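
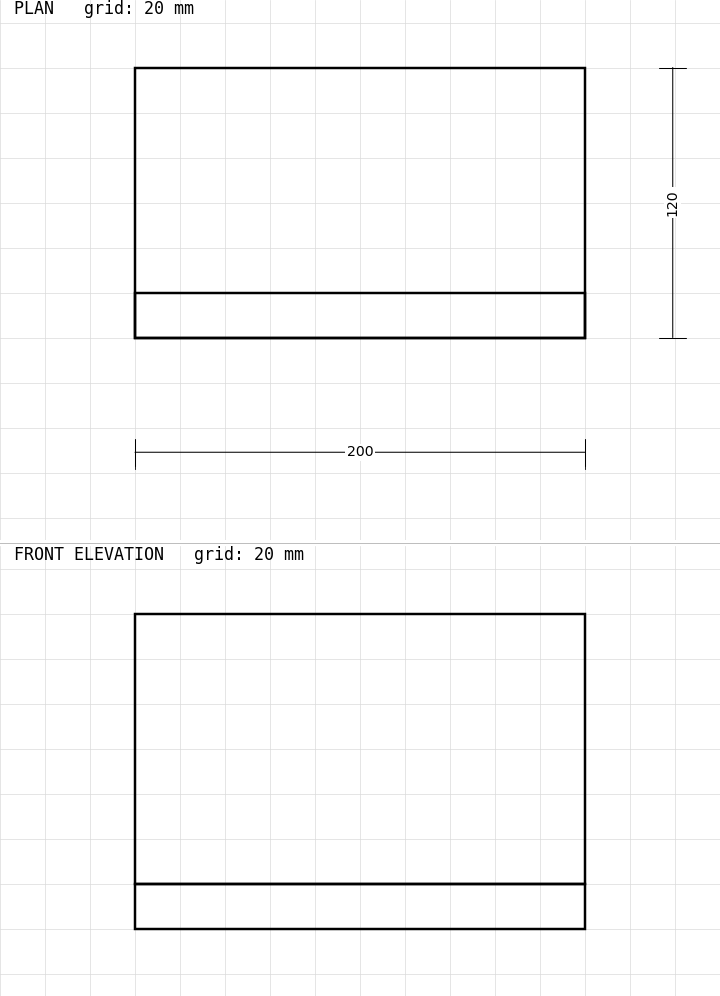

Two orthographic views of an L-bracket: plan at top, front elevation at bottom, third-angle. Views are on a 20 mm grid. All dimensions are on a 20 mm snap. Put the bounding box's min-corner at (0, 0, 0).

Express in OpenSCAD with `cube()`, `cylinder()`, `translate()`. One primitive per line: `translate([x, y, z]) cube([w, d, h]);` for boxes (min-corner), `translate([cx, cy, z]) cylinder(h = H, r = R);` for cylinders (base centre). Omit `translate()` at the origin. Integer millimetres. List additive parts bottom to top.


cube([200, 120, 20]);
translate([0, 0, 20]) cube([200, 20, 120]);


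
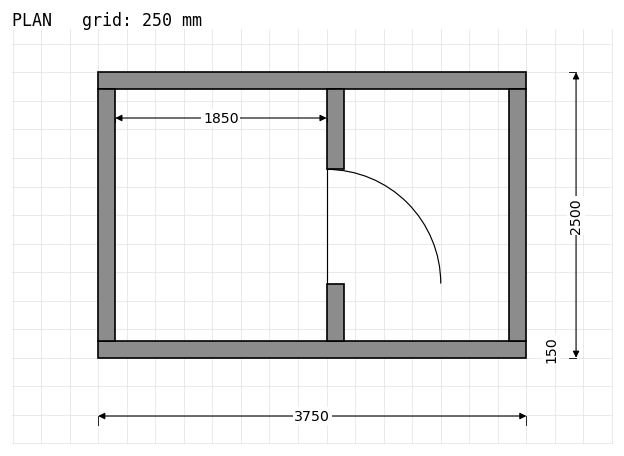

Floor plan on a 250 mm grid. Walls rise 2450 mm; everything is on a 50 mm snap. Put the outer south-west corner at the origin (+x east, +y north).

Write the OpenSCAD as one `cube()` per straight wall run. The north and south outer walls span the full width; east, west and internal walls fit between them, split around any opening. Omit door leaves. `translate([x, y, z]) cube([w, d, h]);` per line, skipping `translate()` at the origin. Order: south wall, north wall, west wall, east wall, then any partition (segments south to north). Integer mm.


cube([3750, 150, 2450]);
translate([0, 2350, 0]) cube([3750, 150, 2450]);
translate([0, 150, 0]) cube([150, 2200, 2450]);
translate([3600, 150, 0]) cube([150, 2200, 2450]);
translate([2000, 150, 0]) cube([150, 500, 2450]);
translate([2000, 1650, 0]) cube([150, 700, 2450]);


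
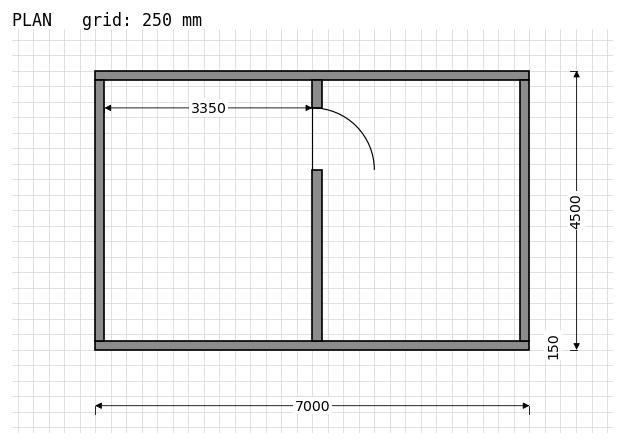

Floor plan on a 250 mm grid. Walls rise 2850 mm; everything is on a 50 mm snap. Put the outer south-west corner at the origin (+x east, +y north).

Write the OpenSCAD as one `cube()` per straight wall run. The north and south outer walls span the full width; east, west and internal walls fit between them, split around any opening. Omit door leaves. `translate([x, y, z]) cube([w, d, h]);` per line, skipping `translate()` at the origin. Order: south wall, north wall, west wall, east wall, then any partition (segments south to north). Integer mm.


cube([7000, 150, 2850]);
translate([0, 4350, 0]) cube([7000, 150, 2850]);
translate([0, 150, 0]) cube([150, 4200, 2850]);
translate([6850, 150, 0]) cube([150, 4200, 2850]);
translate([3500, 150, 0]) cube([150, 2750, 2850]);
translate([3500, 3900, 0]) cube([150, 450, 2850]);


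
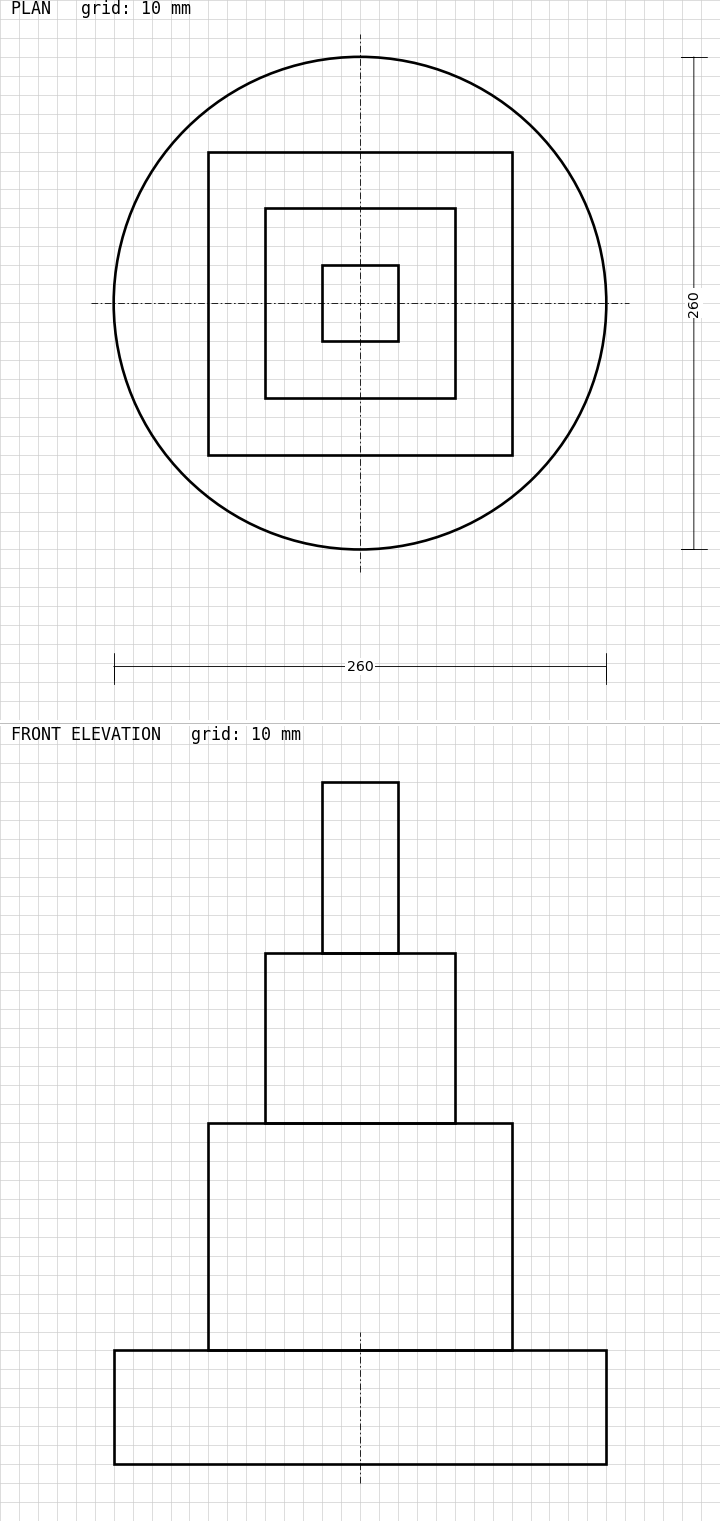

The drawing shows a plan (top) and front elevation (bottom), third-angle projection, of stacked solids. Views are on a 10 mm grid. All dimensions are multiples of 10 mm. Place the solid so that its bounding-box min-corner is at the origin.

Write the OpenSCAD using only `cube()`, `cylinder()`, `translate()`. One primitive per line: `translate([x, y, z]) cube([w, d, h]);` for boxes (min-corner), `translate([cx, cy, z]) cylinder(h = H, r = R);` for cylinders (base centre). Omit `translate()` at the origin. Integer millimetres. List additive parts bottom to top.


translate([130, 130, 0]) cylinder(h = 60, r = 130);
translate([50, 50, 60]) cube([160, 160, 120]);
translate([80, 80, 180]) cube([100, 100, 90]);
translate([110, 110, 270]) cube([40, 40, 90]);


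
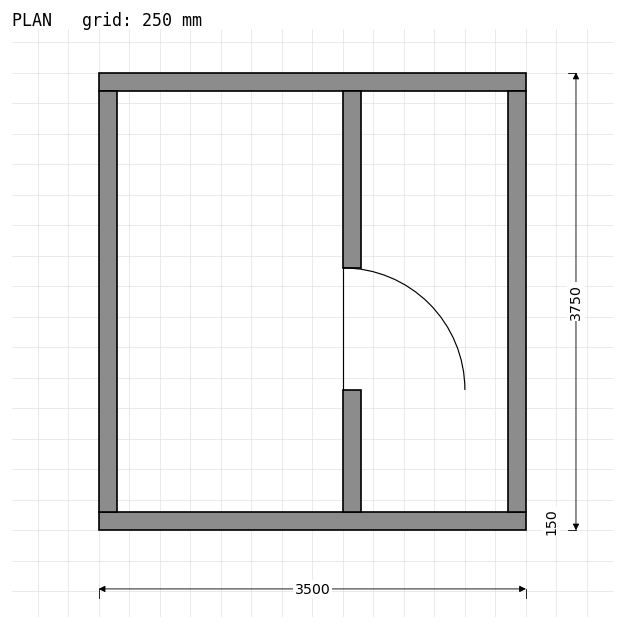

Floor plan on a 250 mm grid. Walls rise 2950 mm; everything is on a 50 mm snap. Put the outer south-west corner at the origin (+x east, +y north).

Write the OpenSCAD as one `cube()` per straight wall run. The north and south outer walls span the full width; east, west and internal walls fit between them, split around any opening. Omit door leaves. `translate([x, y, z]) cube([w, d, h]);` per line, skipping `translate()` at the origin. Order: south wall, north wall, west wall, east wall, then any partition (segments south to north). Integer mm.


cube([3500, 150, 2950]);
translate([0, 3600, 0]) cube([3500, 150, 2950]);
translate([0, 150, 0]) cube([150, 3450, 2950]);
translate([3350, 150, 0]) cube([150, 3450, 2950]);
translate([2000, 150, 0]) cube([150, 1000, 2950]);
translate([2000, 2150, 0]) cube([150, 1450, 2950]);


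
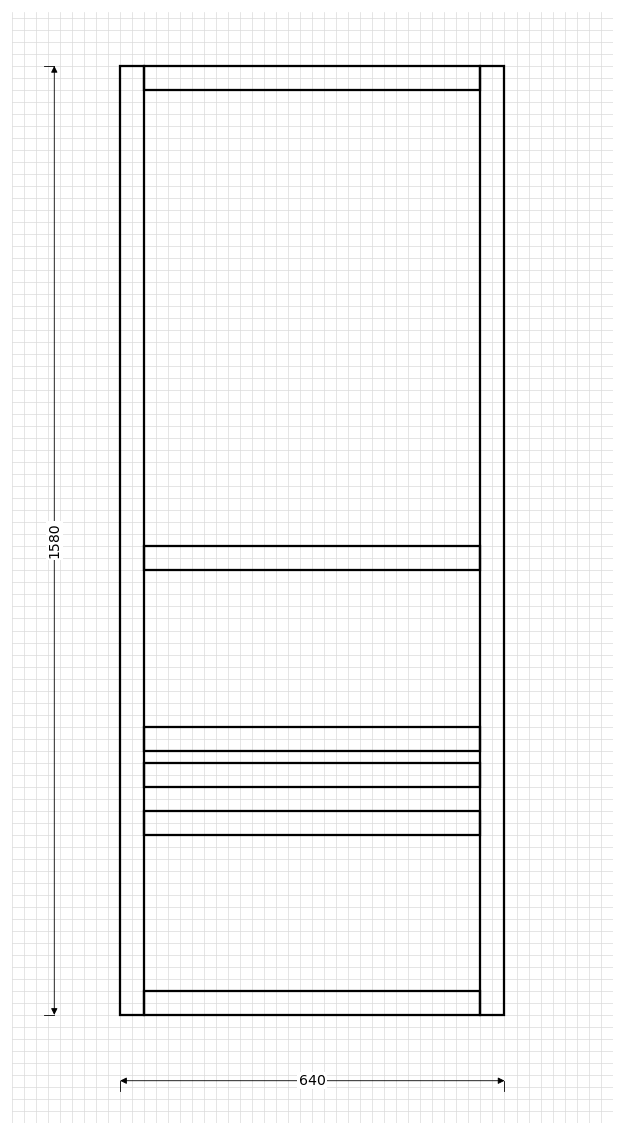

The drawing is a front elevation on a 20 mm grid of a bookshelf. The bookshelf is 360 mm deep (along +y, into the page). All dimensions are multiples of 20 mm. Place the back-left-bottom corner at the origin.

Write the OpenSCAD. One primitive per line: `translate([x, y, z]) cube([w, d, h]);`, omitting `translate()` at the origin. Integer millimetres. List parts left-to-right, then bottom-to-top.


cube([40, 360, 1580]);
translate([40, 0, 0]) cube([560, 360, 40]);
translate([40, 0, 300]) cube([560, 360, 40]);
translate([40, 0, 380]) cube([560, 360, 40]);
translate([40, 0, 440]) cube([560, 360, 40]);
translate([40, 0, 740]) cube([560, 360, 40]);
translate([40, 0, 1540]) cube([560, 360, 40]);
translate([600, 0, 0]) cube([40, 360, 1580]);


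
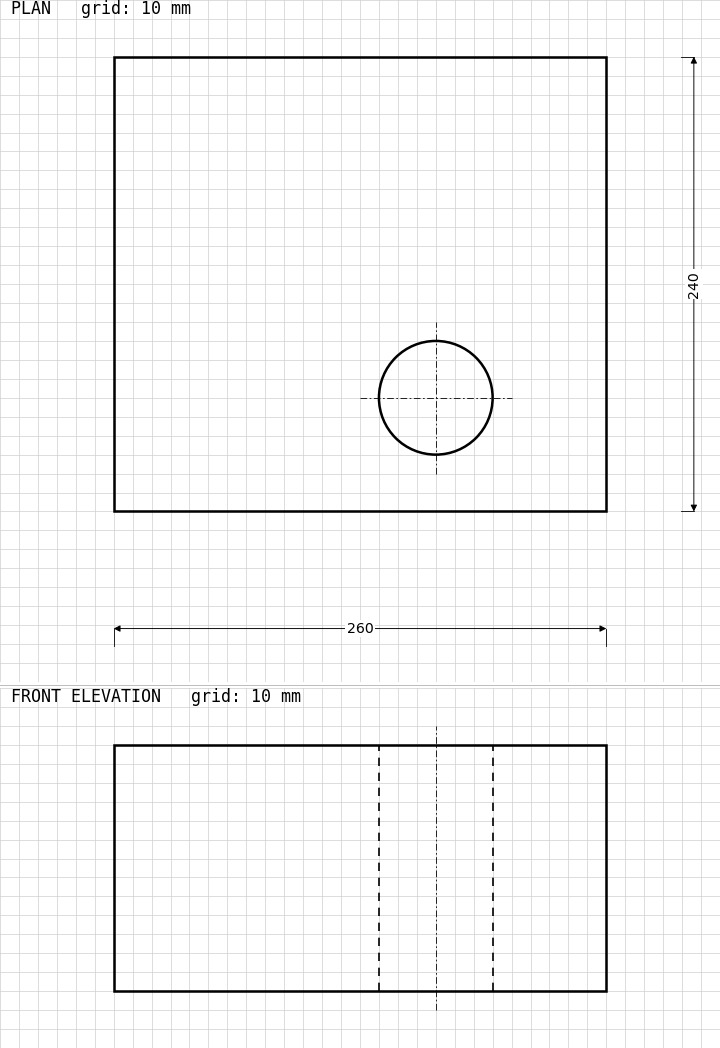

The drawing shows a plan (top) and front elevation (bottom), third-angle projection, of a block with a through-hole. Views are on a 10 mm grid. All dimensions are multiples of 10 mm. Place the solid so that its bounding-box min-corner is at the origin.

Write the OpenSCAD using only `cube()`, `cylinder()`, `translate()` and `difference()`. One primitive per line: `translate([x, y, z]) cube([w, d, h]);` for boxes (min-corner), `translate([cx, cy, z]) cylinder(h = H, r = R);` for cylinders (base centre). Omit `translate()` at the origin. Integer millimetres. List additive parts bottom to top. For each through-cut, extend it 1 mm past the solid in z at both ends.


difference() {
  cube([260, 240, 130]);
  translate([170, 60, -1]) cylinder(h = 132, r = 30);
}


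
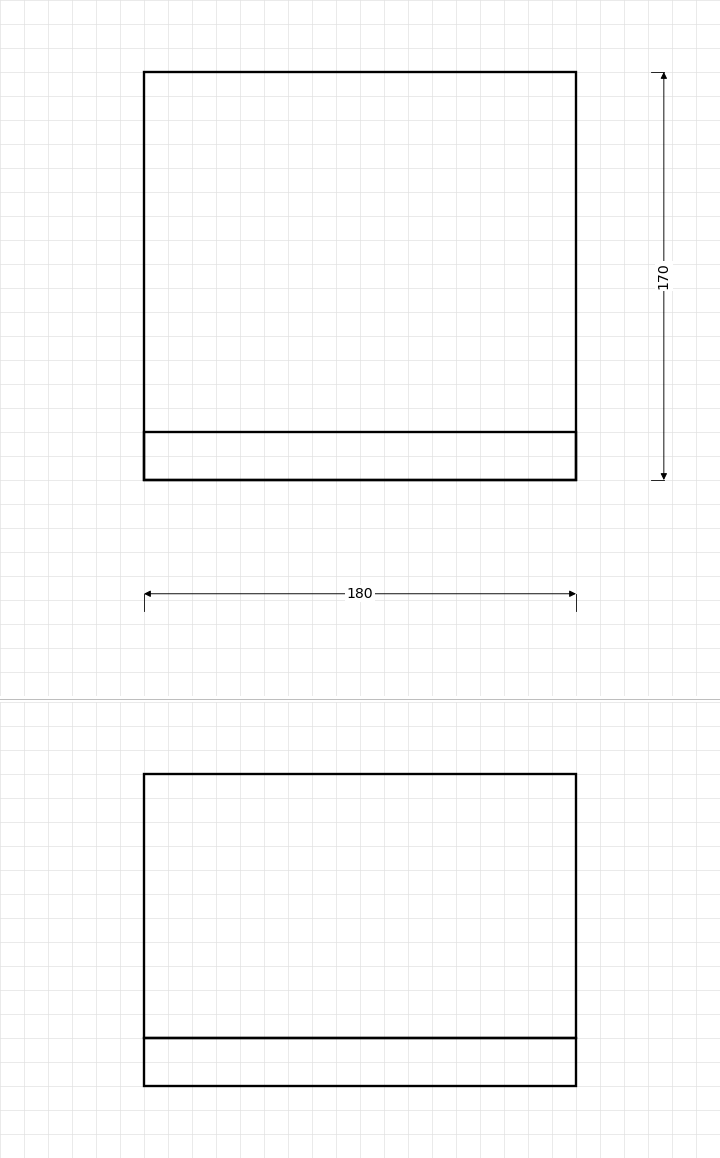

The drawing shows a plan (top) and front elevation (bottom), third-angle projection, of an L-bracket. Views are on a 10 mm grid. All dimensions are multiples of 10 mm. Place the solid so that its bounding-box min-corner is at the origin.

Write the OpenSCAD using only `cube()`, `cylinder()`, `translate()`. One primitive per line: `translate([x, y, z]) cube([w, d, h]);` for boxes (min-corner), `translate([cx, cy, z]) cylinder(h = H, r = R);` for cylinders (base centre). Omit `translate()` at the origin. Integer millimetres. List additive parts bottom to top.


cube([180, 170, 20]);
translate([0, 0, 20]) cube([180, 20, 110]);


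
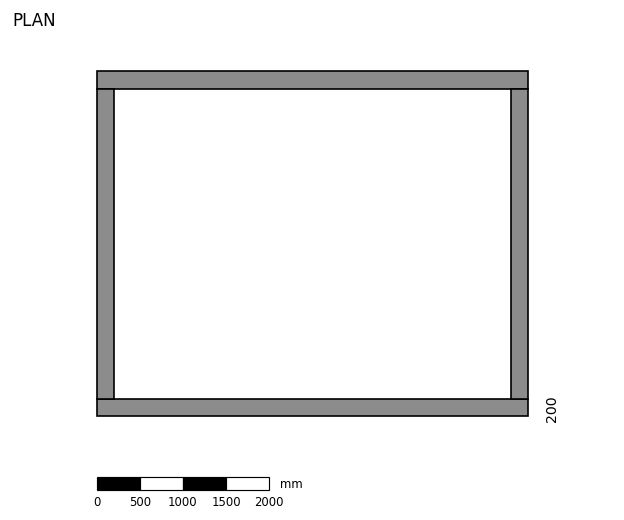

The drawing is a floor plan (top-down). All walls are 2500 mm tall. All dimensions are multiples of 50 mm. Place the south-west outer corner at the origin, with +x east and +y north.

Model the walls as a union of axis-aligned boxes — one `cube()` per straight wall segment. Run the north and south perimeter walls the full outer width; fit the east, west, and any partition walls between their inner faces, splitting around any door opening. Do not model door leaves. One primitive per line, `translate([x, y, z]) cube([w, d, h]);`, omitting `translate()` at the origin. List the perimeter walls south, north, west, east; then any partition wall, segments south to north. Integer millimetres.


cube([5000, 200, 2500]);
translate([0, 3800, 0]) cube([5000, 200, 2500]);
translate([0, 200, 0]) cube([200, 3600, 2500]);
translate([4800, 200, 0]) cube([200, 3600, 2500]);


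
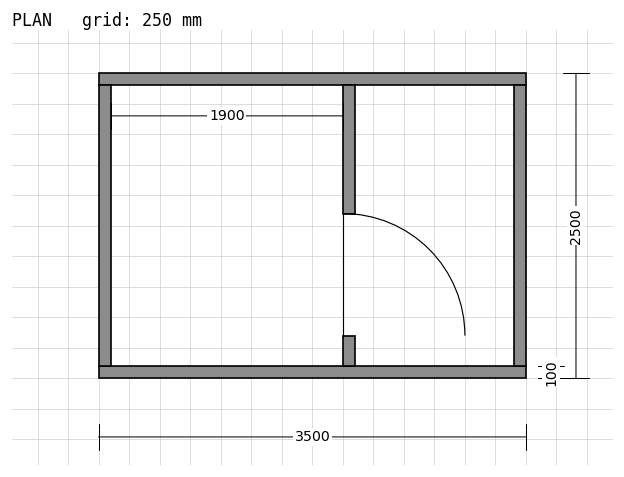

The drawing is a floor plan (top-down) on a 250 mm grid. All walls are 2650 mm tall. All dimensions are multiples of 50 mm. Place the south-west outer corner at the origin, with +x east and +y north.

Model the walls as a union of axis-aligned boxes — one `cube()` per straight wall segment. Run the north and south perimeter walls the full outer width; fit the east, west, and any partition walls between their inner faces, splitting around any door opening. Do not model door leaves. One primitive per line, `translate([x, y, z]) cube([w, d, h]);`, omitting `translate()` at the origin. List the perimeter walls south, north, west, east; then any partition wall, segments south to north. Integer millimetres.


cube([3500, 100, 2650]);
translate([0, 2400, 0]) cube([3500, 100, 2650]);
translate([0, 100, 0]) cube([100, 2300, 2650]);
translate([3400, 100, 0]) cube([100, 2300, 2650]);
translate([2000, 100, 0]) cube([100, 250, 2650]);
translate([2000, 1350, 0]) cube([100, 1050, 2650]);


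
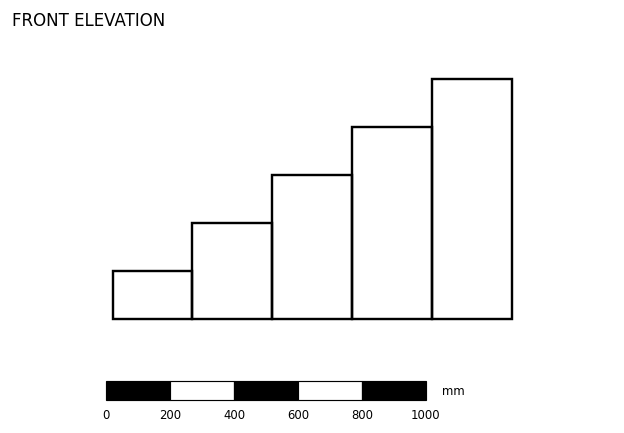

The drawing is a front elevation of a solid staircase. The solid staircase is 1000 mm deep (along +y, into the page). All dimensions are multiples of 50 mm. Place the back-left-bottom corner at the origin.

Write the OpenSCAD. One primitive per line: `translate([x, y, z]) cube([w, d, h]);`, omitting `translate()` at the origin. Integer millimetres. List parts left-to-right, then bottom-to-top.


cube([250, 1000, 150]);
translate([250, 0, 0]) cube([250, 1000, 300]);
translate([500, 0, 0]) cube([250, 1000, 450]);
translate([750, 0, 0]) cube([250, 1000, 600]);
translate([1000, 0, 0]) cube([250, 1000, 750]);


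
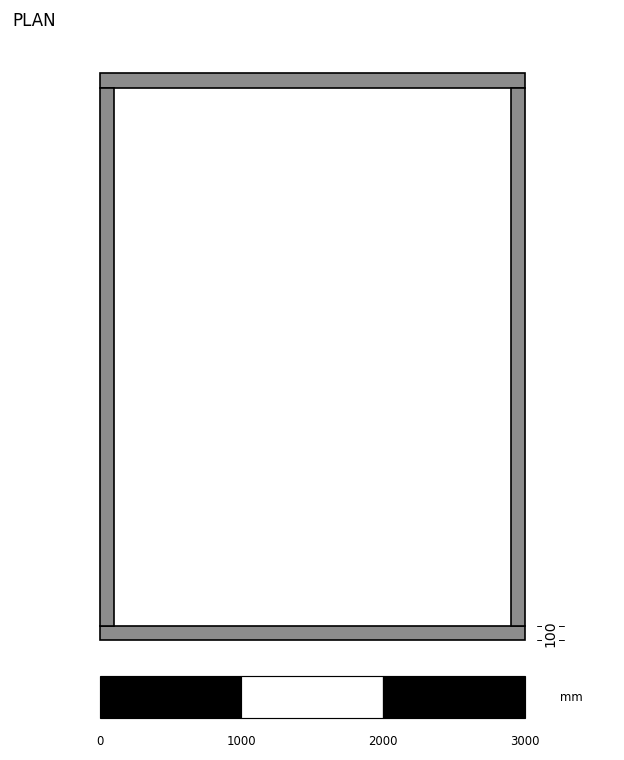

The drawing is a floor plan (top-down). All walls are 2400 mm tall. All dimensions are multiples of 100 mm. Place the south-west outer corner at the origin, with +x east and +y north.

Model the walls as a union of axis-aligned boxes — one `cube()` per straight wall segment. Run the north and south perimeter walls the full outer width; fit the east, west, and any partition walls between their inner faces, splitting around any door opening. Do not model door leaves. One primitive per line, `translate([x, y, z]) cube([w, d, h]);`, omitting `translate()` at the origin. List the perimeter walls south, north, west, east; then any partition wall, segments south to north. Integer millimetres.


cube([3000, 100, 2400]);
translate([0, 3900, 0]) cube([3000, 100, 2400]);
translate([0, 100, 0]) cube([100, 3800, 2400]);
translate([2900, 100, 0]) cube([100, 3800, 2400]);


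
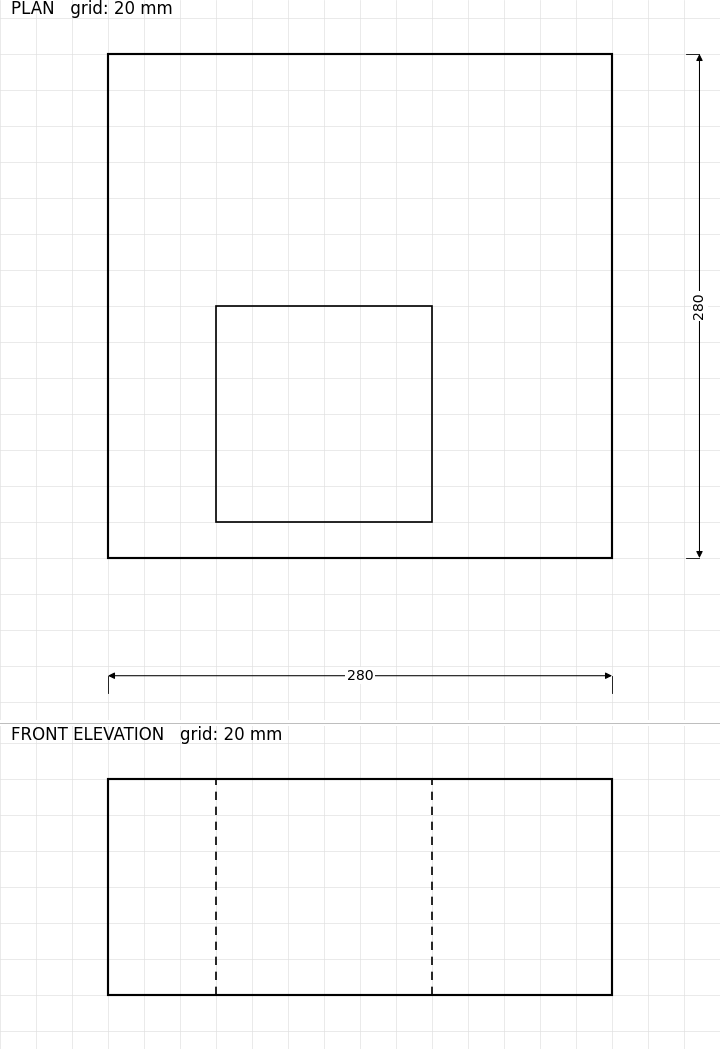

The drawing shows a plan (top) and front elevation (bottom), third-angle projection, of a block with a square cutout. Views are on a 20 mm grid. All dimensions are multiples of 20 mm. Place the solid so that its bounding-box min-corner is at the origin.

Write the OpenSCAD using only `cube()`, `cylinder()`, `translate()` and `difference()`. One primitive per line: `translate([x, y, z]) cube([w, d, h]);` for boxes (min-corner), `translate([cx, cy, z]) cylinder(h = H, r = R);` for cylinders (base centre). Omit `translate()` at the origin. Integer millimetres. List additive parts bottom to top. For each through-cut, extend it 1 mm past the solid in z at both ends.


difference() {
  cube([280, 280, 120]);
  translate([60, 20, -1]) cube([120, 120, 122]);
}


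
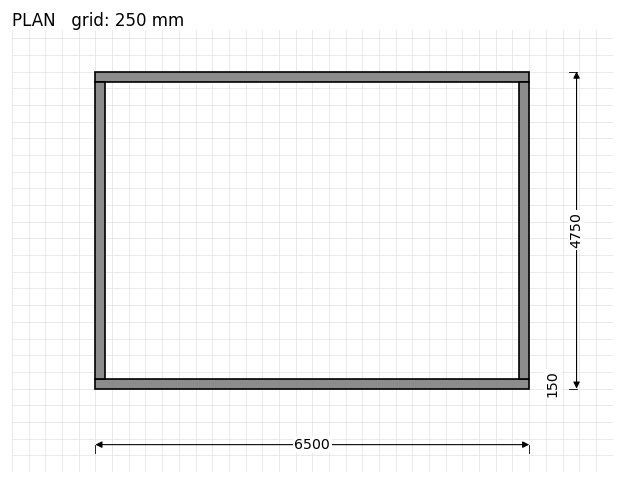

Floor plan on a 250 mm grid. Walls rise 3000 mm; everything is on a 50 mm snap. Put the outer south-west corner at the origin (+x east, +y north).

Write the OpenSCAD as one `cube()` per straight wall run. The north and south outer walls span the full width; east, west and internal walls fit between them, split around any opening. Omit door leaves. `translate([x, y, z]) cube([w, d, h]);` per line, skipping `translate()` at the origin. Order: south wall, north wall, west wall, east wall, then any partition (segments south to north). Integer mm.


cube([6500, 150, 3000]);
translate([0, 4600, 0]) cube([6500, 150, 3000]);
translate([0, 150, 0]) cube([150, 4450, 3000]);
translate([6350, 150, 0]) cube([150, 4450, 3000]);


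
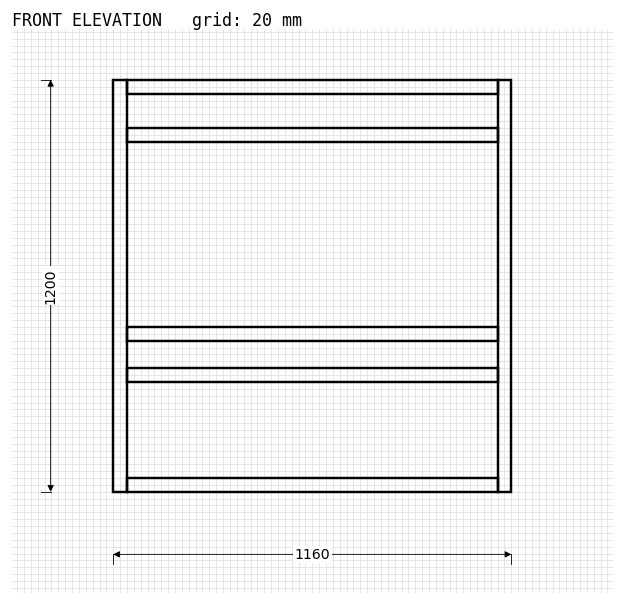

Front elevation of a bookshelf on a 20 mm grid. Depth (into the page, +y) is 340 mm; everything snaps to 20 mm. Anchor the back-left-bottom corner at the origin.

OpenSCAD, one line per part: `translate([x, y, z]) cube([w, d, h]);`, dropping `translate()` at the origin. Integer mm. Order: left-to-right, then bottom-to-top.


cube([40, 340, 1200]);
translate([40, 0, 0]) cube([1080, 340, 40]);
translate([40, 0, 320]) cube([1080, 340, 40]);
translate([40, 0, 440]) cube([1080, 340, 40]);
translate([40, 0, 1020]) cube([1080, 340, 40]);
translate([40, 0, 1160]) cube([1080, 340, 40]);
translate([1120, 0, 0]) cube([40, 340, 1200]);


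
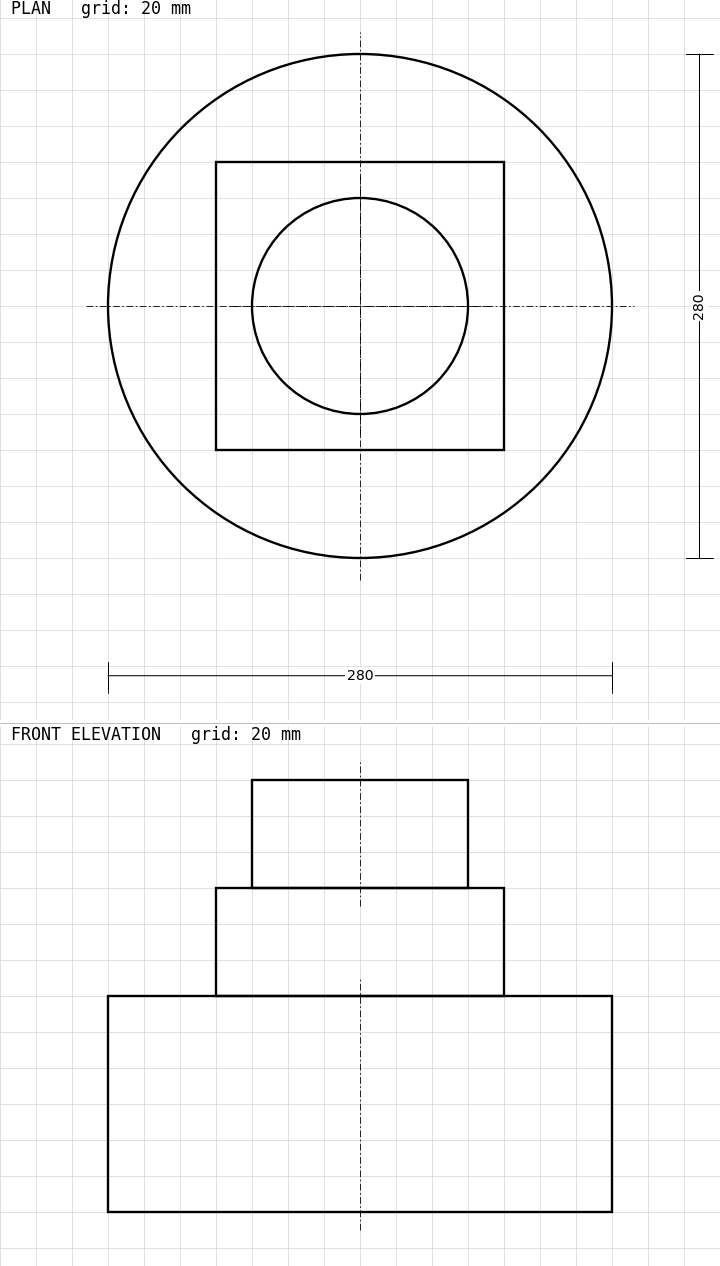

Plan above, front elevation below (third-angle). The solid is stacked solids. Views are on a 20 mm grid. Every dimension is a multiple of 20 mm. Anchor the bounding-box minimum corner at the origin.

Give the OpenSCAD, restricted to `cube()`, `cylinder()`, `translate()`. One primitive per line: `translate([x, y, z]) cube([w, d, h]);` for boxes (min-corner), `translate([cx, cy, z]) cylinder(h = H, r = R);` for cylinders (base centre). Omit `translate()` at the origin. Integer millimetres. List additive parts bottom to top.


translate([140, 140, 0]) cylinder(h = 120, r = 140);
translate([60, 60, 120]) cube([160, 160, 60]);
translate([140, 140, 180]) cylinder(h = 60, r = 60);


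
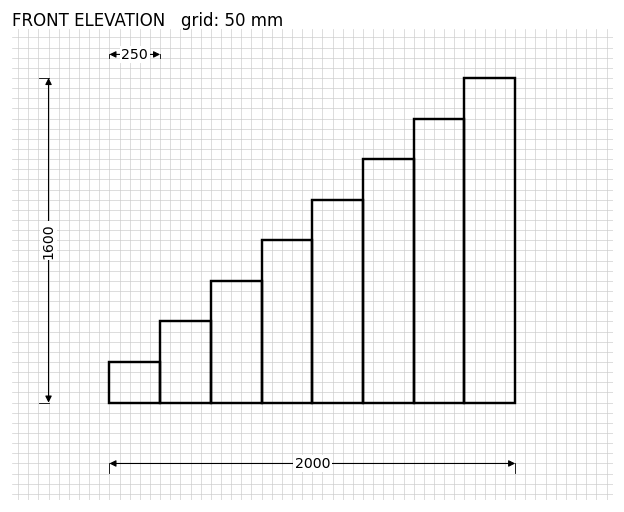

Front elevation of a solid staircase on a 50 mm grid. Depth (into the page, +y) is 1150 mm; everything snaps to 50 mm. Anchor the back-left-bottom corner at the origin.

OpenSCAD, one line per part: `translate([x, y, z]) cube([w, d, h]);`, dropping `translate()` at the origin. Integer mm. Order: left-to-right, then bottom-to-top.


cube([250, 1150, 200]);
translate([250, 0, 0]) cube([250, 1150, 400]);
translate([500, 0, 0]) cube([250, 1150, 600]);
translate([750, 0, 0]) cube([250, 1150, 800]);
translate([1000, 0, 0]) cube([250, 1150, 1000]);
translate([1250, 0, 0]) cube([250, 1150, 1200]);
translate([1500, 0, 0]) cube([250, 1150, 1400]);
translate([1750, 0, 0]) cube([250, 1150, 1600]);


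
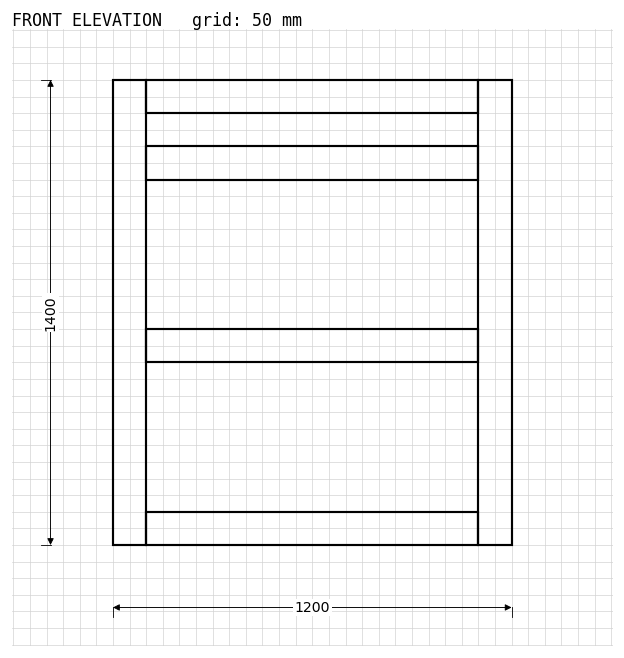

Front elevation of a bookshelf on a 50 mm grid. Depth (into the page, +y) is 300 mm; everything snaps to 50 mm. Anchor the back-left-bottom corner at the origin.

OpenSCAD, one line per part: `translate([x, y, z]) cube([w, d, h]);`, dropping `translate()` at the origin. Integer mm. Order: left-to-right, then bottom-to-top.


cube([100, 300, 1400]);
translate([100, 0, 0]) cube([1000, 300, 100]);
translate([100, 0, 550]) cube([1000, 300, 100]);
translate([100, 0, 1100]) cube([1000, 300, 100]);
translate([100, 0, 1300]) cube([1000, 300, 100]);
translate([1100, 0, 0]) cube([100, 300, 1400]);


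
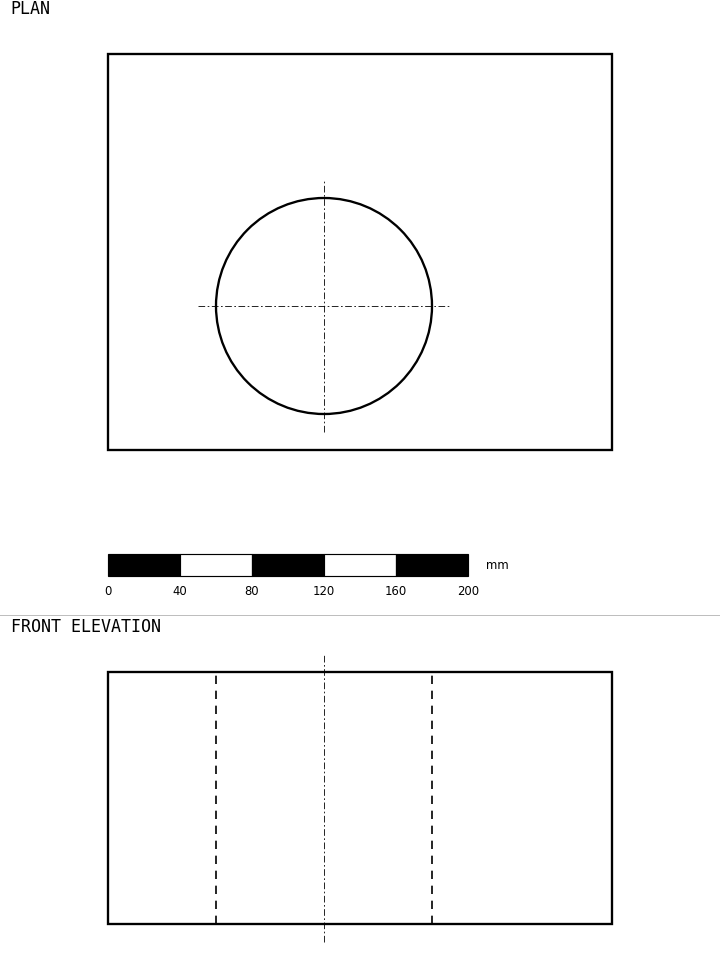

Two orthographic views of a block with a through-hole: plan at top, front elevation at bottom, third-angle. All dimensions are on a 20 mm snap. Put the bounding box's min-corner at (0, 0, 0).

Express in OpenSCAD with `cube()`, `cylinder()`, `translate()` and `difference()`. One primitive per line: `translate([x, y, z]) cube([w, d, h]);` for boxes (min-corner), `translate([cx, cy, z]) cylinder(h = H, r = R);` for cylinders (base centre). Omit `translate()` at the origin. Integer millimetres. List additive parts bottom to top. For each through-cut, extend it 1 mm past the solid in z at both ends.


difference() {
  cube([280, 220, 140]);
  translate([120, 80, -1]) cylinder(h = 142, r = 60);
}


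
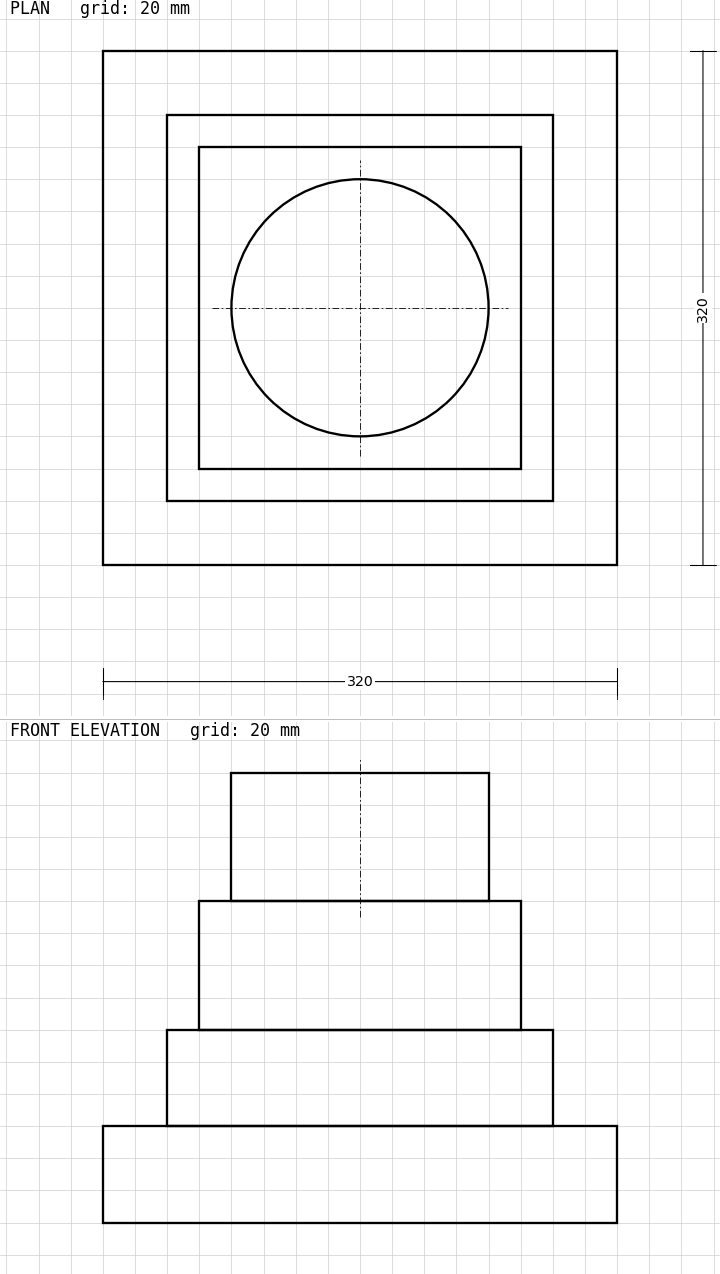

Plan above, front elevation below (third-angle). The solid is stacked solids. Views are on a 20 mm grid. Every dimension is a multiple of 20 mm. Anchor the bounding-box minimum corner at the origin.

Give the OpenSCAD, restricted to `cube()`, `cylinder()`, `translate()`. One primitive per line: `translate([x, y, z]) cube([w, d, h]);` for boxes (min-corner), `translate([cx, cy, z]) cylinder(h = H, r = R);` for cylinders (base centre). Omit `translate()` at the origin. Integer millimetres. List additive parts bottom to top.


cube([320, 320, 60]);
translate([40, 40, 60]) cube([240, 240, 60]);
translate([60, 60, 120]) cube([200, 200, 80]);
translate([160, 160, 200]) cylinder(h = 80, r = 80);


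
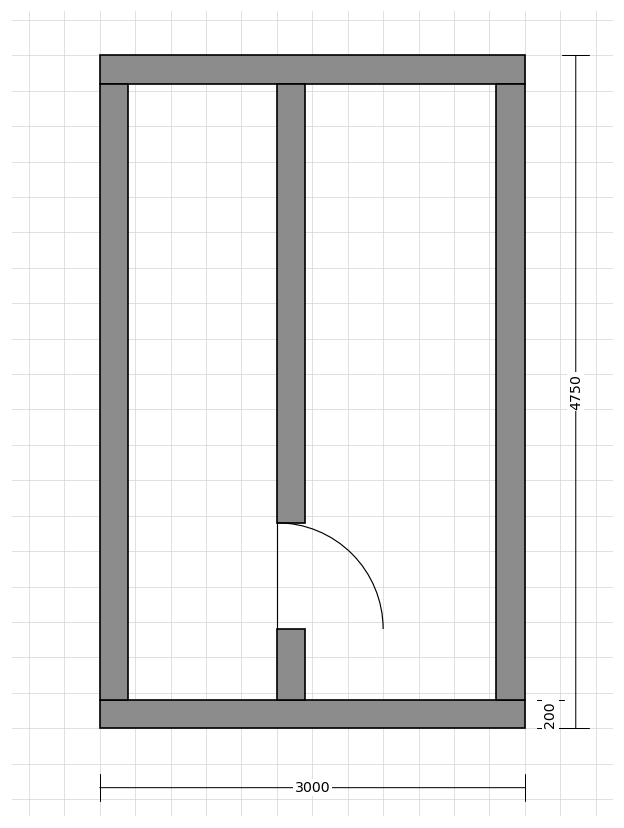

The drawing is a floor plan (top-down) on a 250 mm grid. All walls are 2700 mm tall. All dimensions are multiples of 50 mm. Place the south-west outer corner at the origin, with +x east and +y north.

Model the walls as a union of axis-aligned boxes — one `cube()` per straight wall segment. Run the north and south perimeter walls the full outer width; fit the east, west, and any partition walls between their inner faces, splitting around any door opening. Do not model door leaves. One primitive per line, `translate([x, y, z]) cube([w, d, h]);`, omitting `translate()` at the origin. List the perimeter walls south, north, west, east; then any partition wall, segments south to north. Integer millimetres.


cube([3000, 200, 2700]);
translate([0, 4550, 0]) cube([3000, 200, 2700]);
translate([0, 200, 0]) cube([200, 4350, 2700]);
translate([2800, 200, 0]) cube([200, 4350, 2700]);
translate([1250, 200, 0]) cube([200, 500, 2700]);
translate([1250, 1450, 0]) cube([200, 3100, 2700]);


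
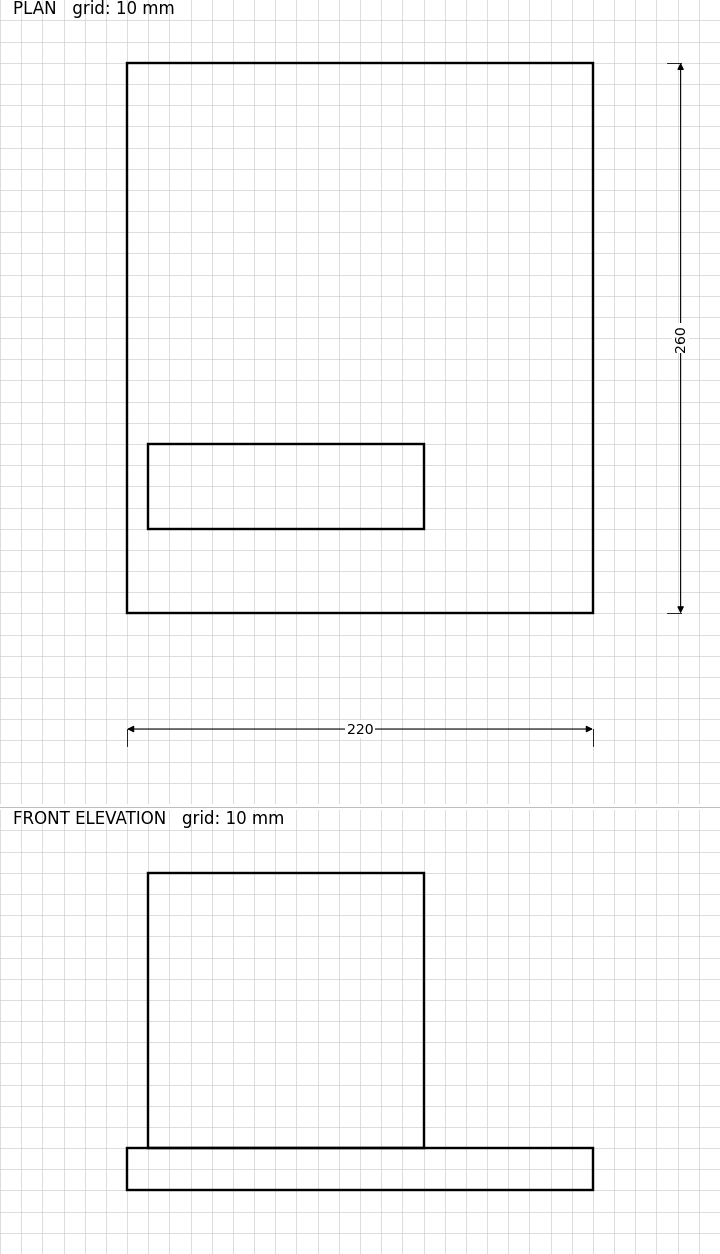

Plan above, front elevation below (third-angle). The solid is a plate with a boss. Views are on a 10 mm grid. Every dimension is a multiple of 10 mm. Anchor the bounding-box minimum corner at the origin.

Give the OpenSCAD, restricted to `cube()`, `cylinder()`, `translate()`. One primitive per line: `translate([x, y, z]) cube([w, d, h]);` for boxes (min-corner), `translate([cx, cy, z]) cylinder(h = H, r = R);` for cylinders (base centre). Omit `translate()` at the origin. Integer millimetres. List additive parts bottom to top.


cube([220, 260, 20]);
translate([10, 40, 20]) cube([130, 40, 130]);


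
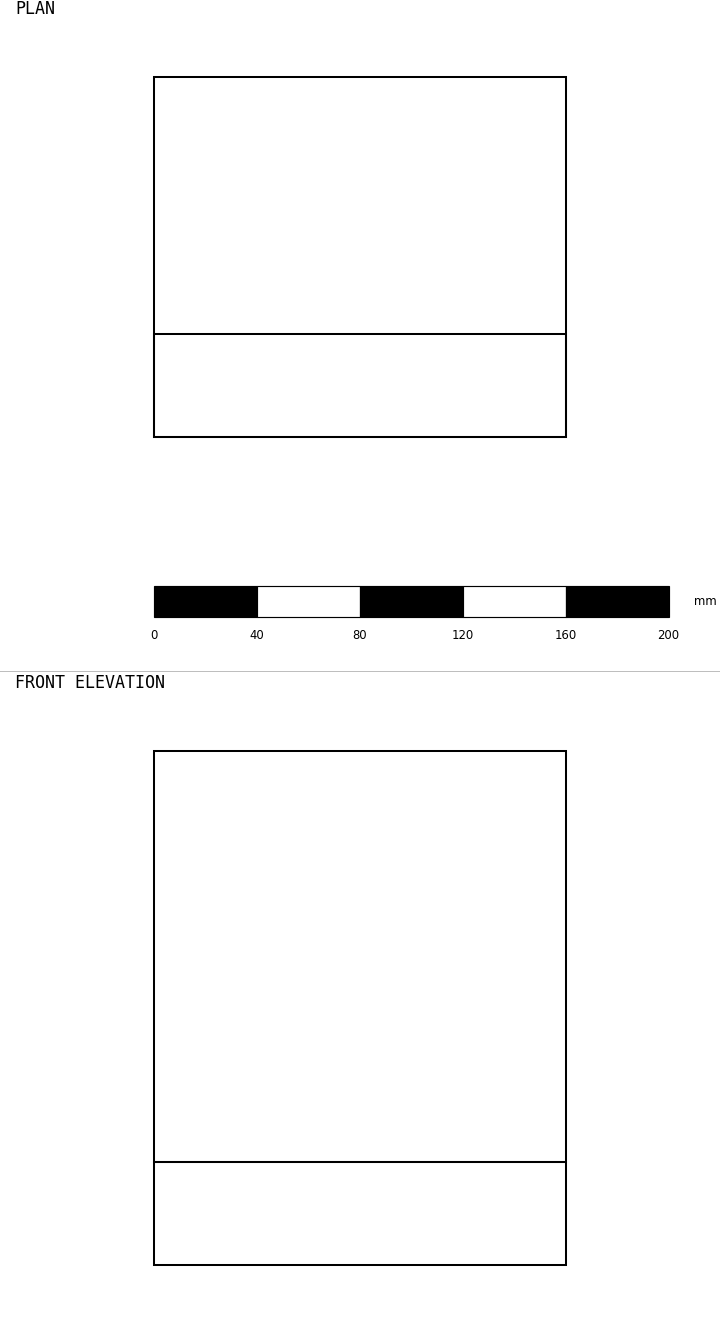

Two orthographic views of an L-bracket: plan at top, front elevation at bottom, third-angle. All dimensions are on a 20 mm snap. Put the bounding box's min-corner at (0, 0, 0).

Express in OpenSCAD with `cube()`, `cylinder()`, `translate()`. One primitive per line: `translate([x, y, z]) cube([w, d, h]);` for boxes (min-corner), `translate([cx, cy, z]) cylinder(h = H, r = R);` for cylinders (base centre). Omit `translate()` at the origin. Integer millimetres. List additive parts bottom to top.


cube([160, 140, 40]);
translate([0, 0, 40]) cube([160, 40, 160]);


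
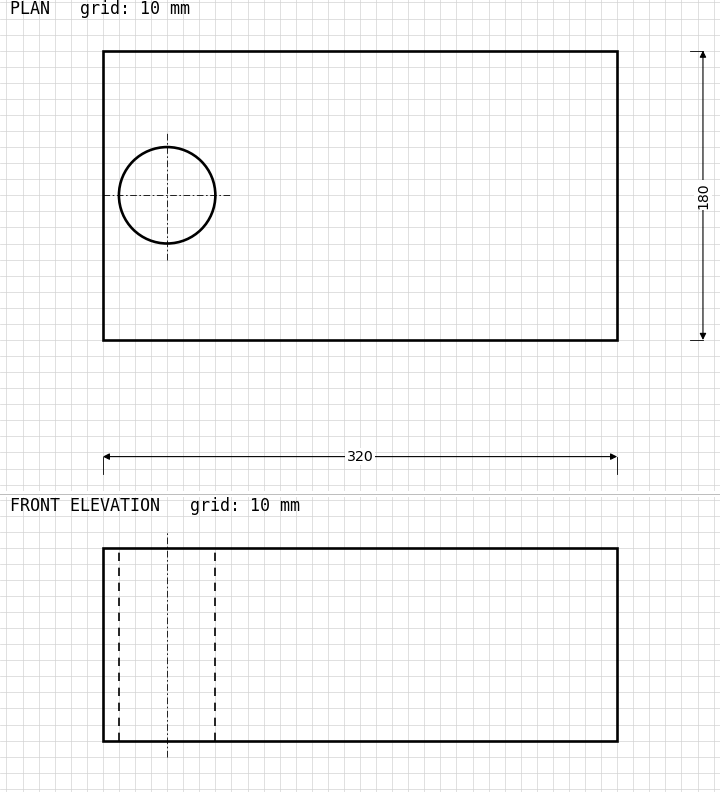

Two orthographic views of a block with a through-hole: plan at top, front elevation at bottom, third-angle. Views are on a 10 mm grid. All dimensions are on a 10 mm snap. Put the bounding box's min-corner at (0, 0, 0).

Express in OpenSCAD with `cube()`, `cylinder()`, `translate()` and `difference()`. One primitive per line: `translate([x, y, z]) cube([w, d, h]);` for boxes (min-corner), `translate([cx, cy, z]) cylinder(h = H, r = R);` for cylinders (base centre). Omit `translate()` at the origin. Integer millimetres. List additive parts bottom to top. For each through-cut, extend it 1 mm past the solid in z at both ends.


difference() {
  cube([320, 180, 120]);
  translate([40, 90, -1]) cylinder(h = 122, r = 30);
}


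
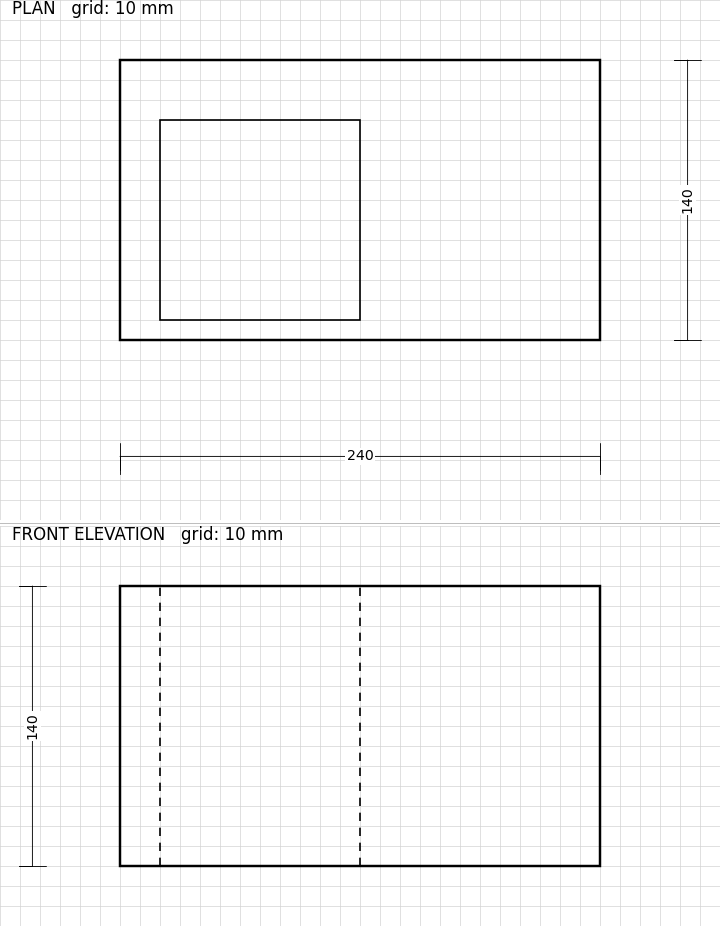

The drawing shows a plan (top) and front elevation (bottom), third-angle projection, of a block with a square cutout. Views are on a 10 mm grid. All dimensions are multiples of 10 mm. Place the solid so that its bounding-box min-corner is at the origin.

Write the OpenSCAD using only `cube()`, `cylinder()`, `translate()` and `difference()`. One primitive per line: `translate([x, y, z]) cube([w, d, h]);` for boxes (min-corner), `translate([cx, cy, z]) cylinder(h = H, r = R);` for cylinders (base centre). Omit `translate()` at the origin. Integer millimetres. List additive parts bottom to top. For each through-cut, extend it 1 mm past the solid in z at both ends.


difference() {
  cube([240, 140, 140]);
  translate([20, 10, -1]) cube([100, 100, 142]);
}


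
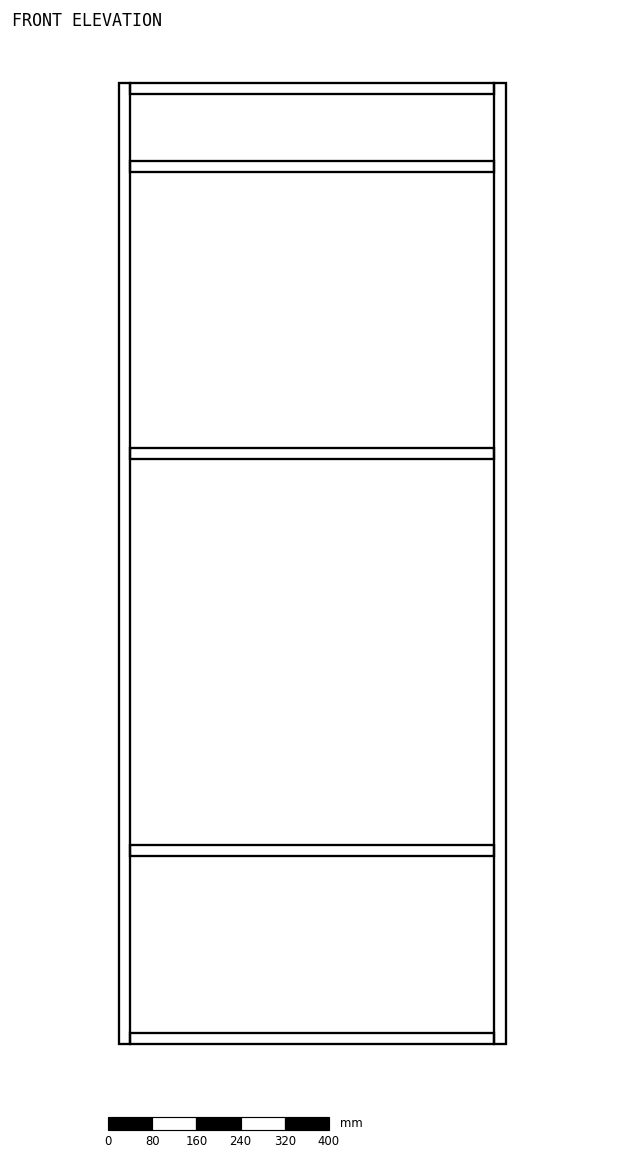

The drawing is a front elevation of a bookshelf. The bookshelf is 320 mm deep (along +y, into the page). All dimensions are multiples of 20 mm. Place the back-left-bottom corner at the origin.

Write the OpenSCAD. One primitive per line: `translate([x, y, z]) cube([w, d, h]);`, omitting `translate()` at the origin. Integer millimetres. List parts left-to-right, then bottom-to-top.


cube([20, 320, 1740]);
translate([20, 0, 0]) cube([660, 320, 20]);
translate([20, 0, 340]) cube([660, 320, 20]);
translate([20, 0, 1060]) cube([660, 320, 20]);
translate([20, 0, 1580]) cube([660, 320, 20]);
translate([20, 0, 1720]) cube([660, 320, 20]);
translate([680, 0, 0]) cube([20, 320, 1740]);


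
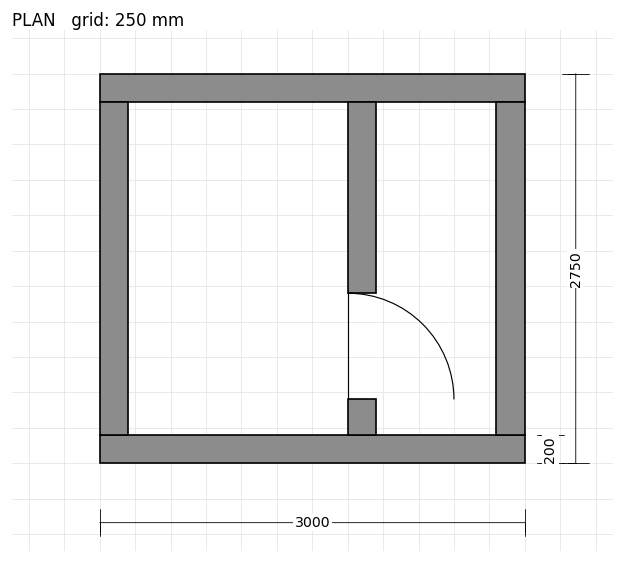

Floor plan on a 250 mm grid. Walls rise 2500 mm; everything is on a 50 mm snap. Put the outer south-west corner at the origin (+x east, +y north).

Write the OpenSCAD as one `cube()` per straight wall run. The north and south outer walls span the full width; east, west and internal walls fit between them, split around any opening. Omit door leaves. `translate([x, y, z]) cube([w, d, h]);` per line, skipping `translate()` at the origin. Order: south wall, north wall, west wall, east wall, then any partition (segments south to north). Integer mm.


cube([3000, 200, 2500]);
translate([0, 2550, 0]) cube([3000, 200, 2500]);
translate([0, 200, 0]) cube([200, 2350, 2500]);
translate([2800, 200, 0]) cube([200, 2350, 2500]);
translate([1750, 200, 0]) cube([200, 250, 2500]);
translate([1750, 1200, 0]) cube([200, 1350, 2500]);


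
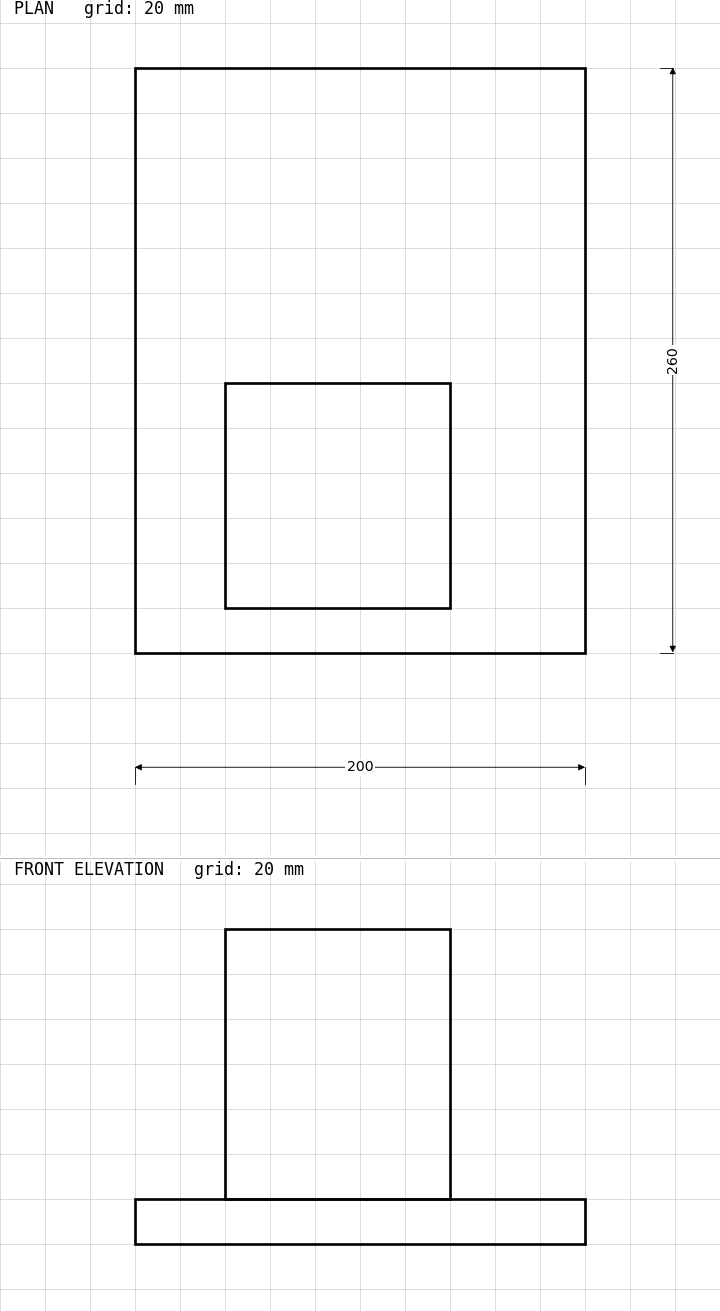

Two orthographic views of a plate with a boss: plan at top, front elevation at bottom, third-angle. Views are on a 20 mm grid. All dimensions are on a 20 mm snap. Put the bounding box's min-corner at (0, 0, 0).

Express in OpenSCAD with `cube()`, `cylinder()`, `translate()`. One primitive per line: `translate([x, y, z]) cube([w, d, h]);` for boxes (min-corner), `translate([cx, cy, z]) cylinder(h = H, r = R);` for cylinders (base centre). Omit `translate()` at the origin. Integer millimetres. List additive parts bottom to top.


cube([200, 260, 20]);
translate([40, 20, 20]) cube([100, 100, 120]);


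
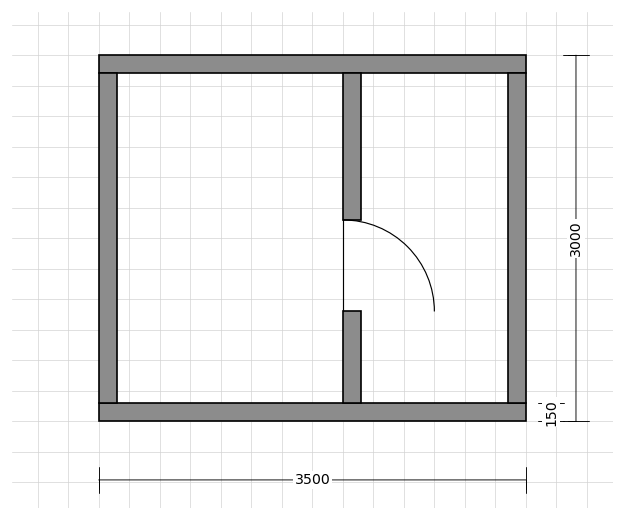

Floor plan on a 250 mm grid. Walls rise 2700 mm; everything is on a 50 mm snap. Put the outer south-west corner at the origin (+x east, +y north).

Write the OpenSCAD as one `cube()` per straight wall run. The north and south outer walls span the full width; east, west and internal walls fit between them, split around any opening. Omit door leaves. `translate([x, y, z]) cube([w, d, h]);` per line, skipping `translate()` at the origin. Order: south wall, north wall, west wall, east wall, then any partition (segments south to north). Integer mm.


cube([3500, 150, 2700]);
translate([0, 2850, 0]) cube([3500, 150, 2700]);
translate([0, 150, 0]) cube([150, 2700, 2700]);
translate([3350, 150, 0]) cube([150, 2700, 2700]);
translate([2000, 150, 0]) cube([150, 750, 2700]);
translate([2000, 1650, 0]) cube([150, 1200, 2700]);


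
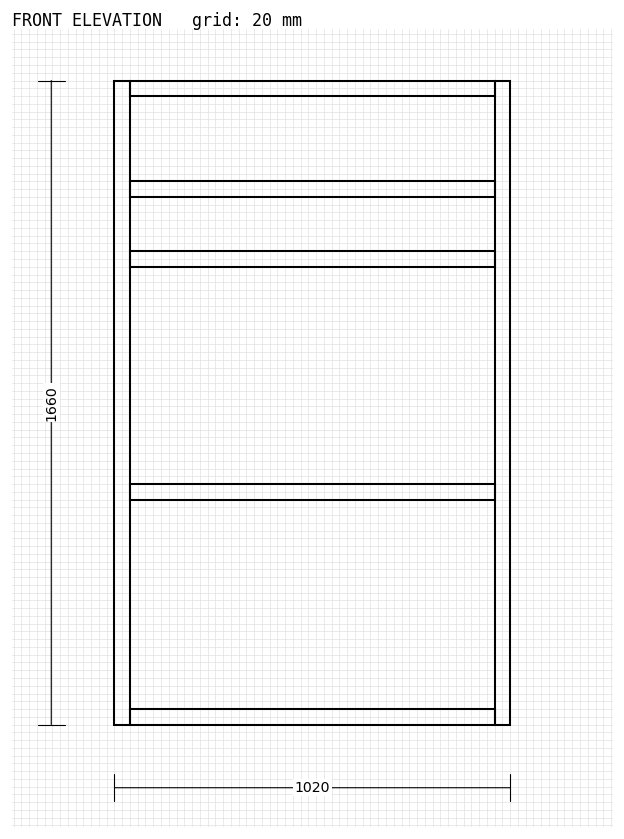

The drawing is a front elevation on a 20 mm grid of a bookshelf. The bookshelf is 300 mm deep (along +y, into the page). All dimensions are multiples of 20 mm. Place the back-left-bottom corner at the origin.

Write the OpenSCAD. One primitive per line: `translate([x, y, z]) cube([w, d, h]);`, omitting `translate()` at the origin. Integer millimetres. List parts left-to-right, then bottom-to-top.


cube([40, 300, 1660]);
translate([40, 0, 0]) cube([940, 300, 40]);
translate([40, 0, 580]) cube([940, 300, 40]);
translate([40, 0, 1180]) cube([940, 300, 40]);
translate([40, 0, 1360]) cube([940, 300, 40]);
translate([40, 0, 1620]) cube([940, 300, 40]);
translate([980, 0, 0]) cube([40, 300, 1660]);


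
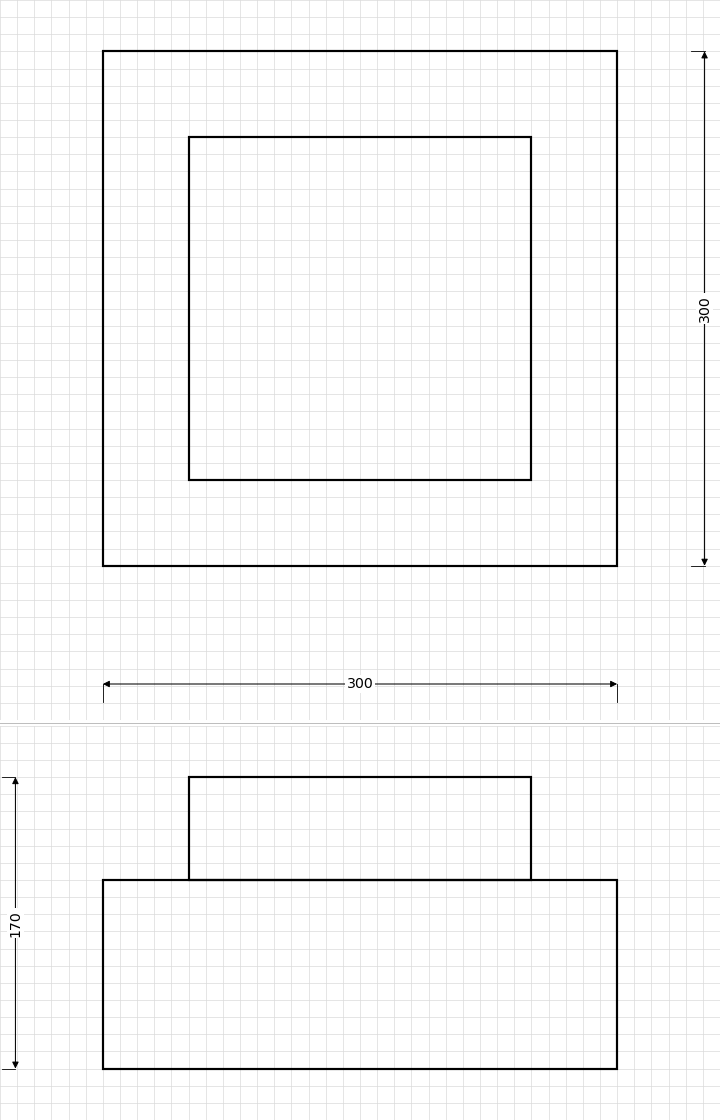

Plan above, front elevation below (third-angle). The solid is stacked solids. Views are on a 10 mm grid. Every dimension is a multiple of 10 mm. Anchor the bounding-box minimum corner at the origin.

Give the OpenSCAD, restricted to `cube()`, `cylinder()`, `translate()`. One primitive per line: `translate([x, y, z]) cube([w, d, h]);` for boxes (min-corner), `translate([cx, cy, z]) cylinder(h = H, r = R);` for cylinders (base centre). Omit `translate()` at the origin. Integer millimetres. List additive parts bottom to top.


cube([300, 300, 110]);
translate([50, 50, 110]) cube([200, 200, 60]);


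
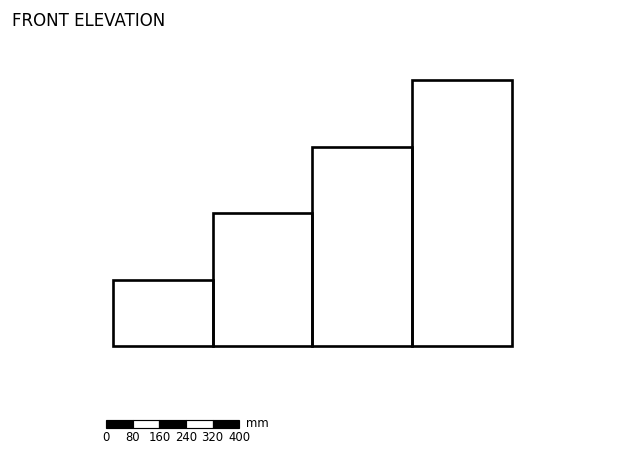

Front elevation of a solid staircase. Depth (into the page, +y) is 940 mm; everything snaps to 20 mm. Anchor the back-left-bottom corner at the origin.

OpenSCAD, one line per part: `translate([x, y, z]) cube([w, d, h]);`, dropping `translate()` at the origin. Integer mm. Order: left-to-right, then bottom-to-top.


cube([300, 940, 200]);
translate([300, 0, 0]) cube([300, 940, 400]);
translate([600, 0, 0]) cube([300, 940, 600]);
translate([900, 0, 0]) cube([300, 940, 800]);


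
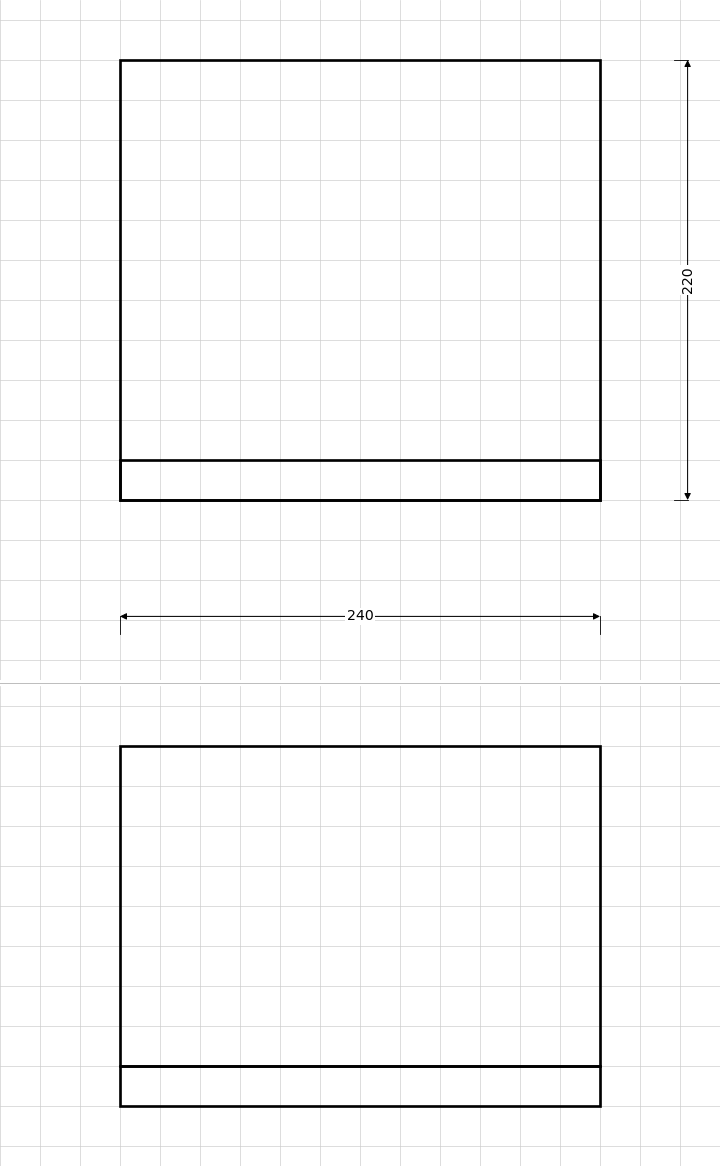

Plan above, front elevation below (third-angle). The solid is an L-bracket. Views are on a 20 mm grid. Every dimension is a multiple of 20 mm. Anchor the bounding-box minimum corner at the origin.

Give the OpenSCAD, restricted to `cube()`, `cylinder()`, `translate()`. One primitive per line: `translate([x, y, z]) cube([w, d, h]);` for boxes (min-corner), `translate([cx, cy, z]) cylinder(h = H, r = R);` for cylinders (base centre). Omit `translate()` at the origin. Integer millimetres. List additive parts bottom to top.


cube([240, 220, 20]);
translate([0, 0, 20]) cube([240, 20, 160]);


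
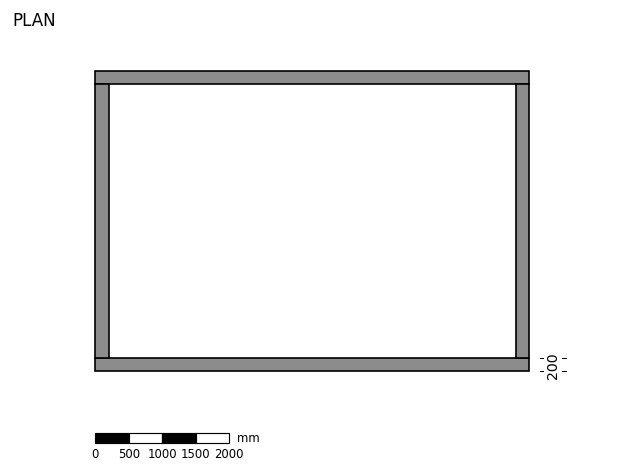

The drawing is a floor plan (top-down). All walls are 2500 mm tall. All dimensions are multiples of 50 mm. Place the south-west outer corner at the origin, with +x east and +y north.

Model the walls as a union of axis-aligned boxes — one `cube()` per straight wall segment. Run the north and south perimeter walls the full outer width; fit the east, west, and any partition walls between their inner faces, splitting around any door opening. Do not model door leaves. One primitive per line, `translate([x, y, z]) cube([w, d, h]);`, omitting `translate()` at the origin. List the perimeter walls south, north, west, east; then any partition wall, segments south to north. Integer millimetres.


cube([6500, 200, 2500]);
translate([0, 4300, 0]) cube([6500, 200, 2500]);
translate([0, 200, 0]) cube([200, 4100, 2500]);
translate([6300, 200, 0]) cube([200, 4100, 2500]);


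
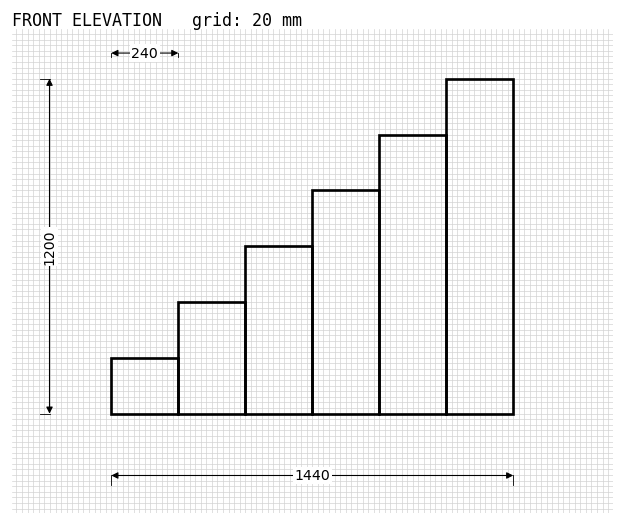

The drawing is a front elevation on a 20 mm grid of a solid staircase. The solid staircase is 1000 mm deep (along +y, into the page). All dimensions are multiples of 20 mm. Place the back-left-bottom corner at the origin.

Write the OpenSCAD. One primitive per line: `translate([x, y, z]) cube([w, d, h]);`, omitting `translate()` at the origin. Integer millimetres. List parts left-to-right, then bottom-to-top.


cube([240, 1000, 200]);
translate([240, 0, 0]) cube([240, 1000, 400]);
translate([480, 0, 0]) cube([240, 1000, 600]);
translate([720, 0, 0]) cube([240, 1000, 800]);
translate([960, 0, 0]) cube([240, 1000, 1000]);
translate([1200, 0, 0]) cube([240, 1000, 1200]);


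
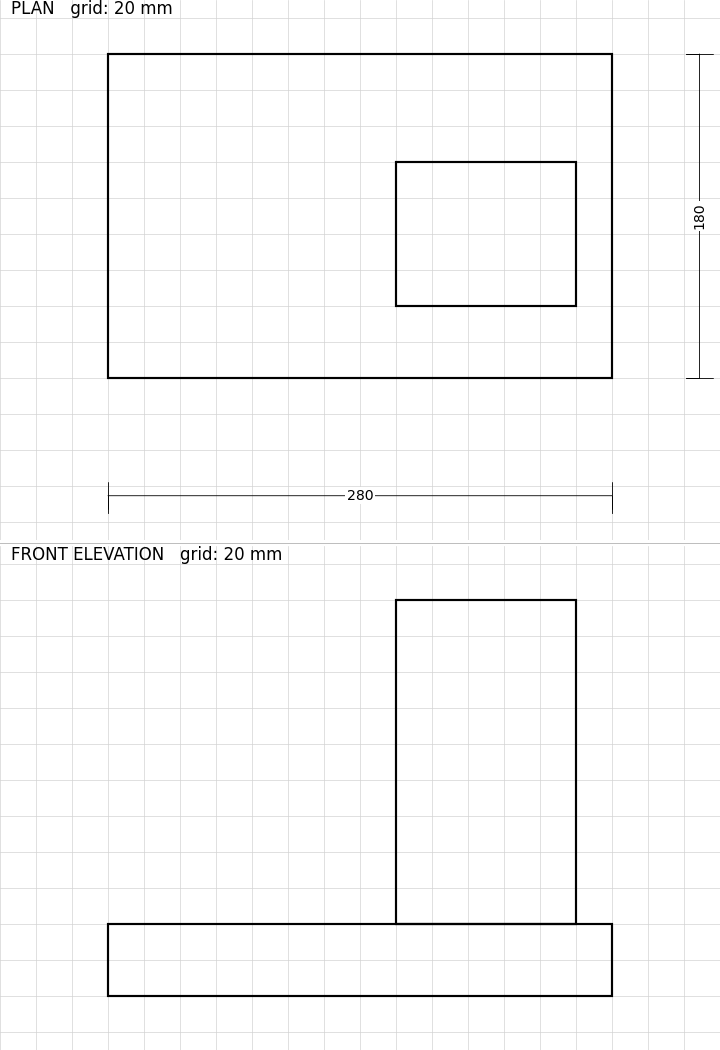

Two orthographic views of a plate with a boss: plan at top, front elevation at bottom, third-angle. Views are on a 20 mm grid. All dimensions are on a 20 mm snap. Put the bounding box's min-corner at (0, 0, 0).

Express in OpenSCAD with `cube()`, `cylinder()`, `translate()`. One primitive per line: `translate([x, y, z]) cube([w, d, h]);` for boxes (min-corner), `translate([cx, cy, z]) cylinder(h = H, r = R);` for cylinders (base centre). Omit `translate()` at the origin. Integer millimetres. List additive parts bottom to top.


cube([280, 180, 40]);
translate([160, 40, 40]) cube([100, 80, 180]);


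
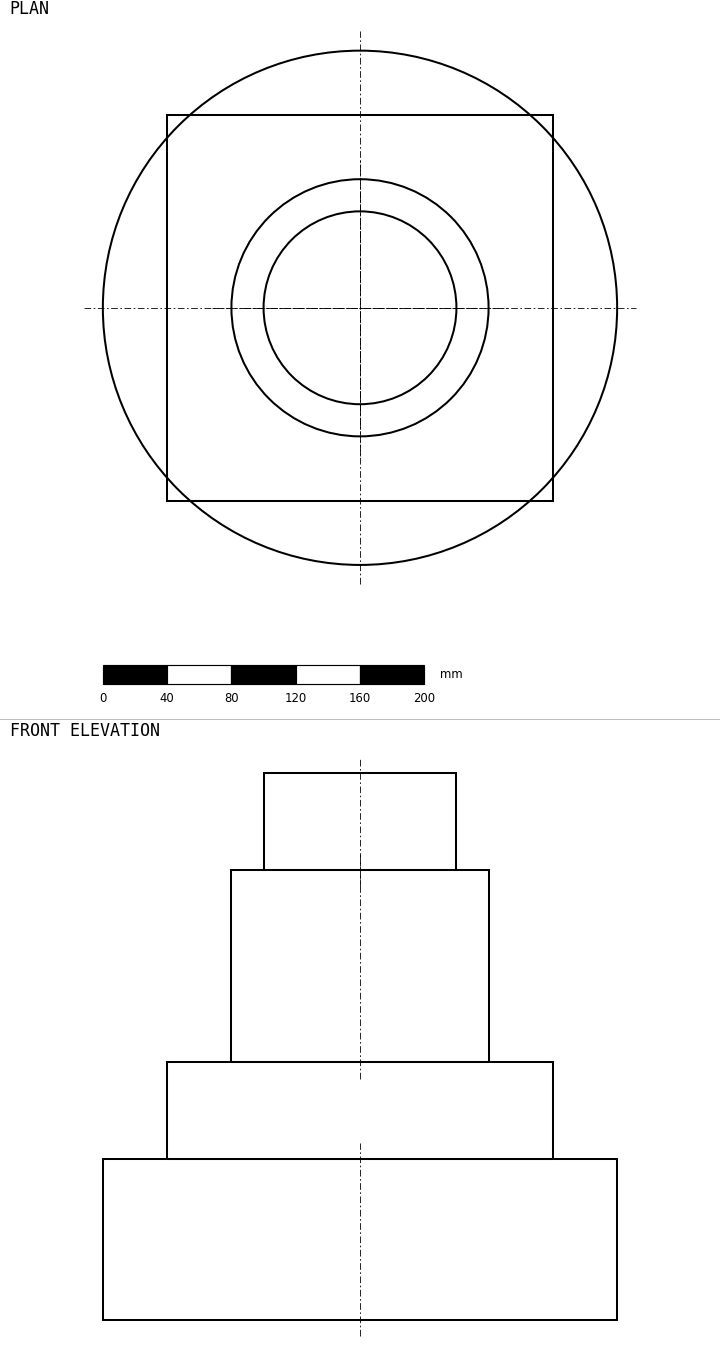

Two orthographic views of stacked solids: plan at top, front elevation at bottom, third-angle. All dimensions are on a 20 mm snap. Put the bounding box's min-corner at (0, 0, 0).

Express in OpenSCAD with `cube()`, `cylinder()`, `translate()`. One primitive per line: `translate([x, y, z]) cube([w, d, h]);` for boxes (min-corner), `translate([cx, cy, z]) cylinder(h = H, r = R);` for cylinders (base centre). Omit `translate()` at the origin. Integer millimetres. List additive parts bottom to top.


translate([160, 160, 0]) cylinder(h = 100, r = 160);
translate([40, 40, 100]) cube([240, 240, 60]);
translate([160, 160, 160]) cylinder(h = 120, r = 80);
translate([160, 160, 280]) cylinder(h = 60, r = 60);
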